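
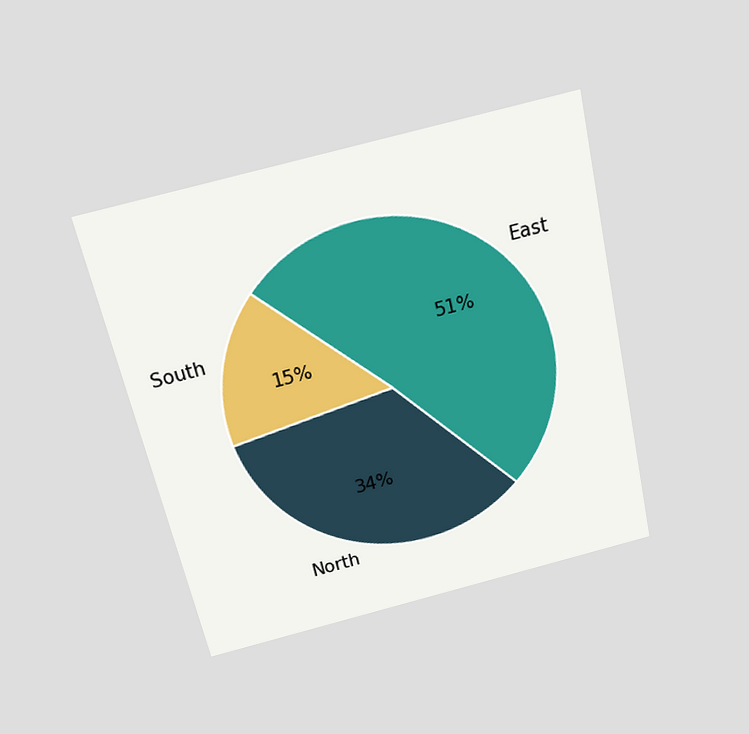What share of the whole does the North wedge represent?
The chart is tilted about 13° counter-clockwise and viewed slightly from above. The North slice takes up 34% of the pie.

34%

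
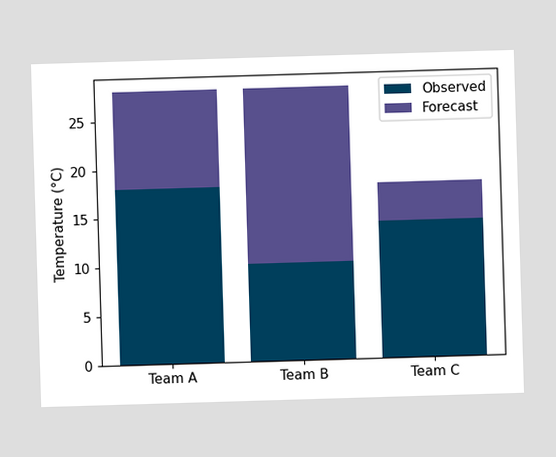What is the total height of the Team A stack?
28°C

The Team A stack's top reaches 28°C on the y-axis.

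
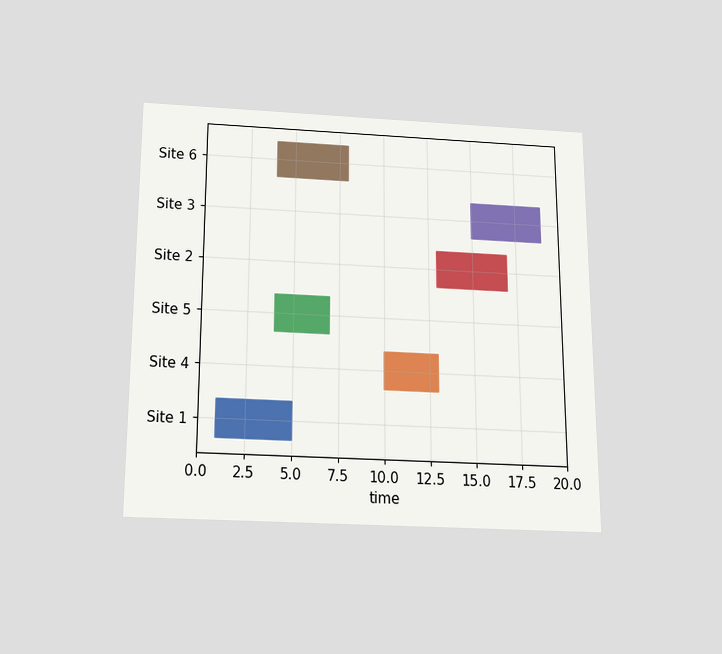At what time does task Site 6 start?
4

The chart is viewed slightly from below. The Site 6 bar begins at t=4.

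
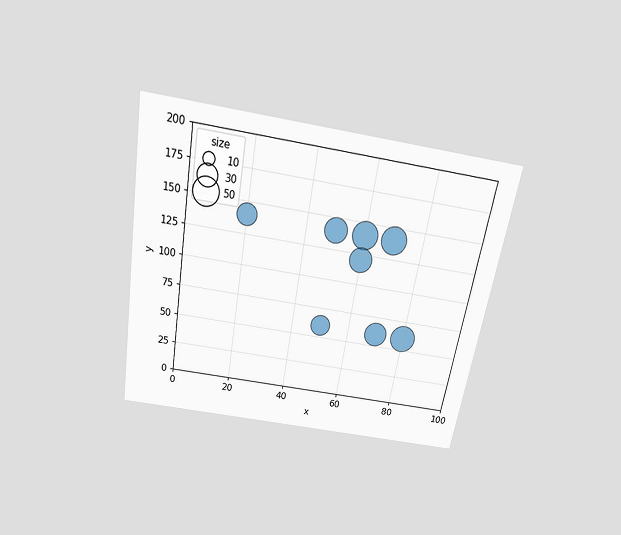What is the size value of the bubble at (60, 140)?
The chart is tilted about 10° clockwise and viewed slightly from above. Matching the bubble at (60, 140) against the size legend gives 50.

50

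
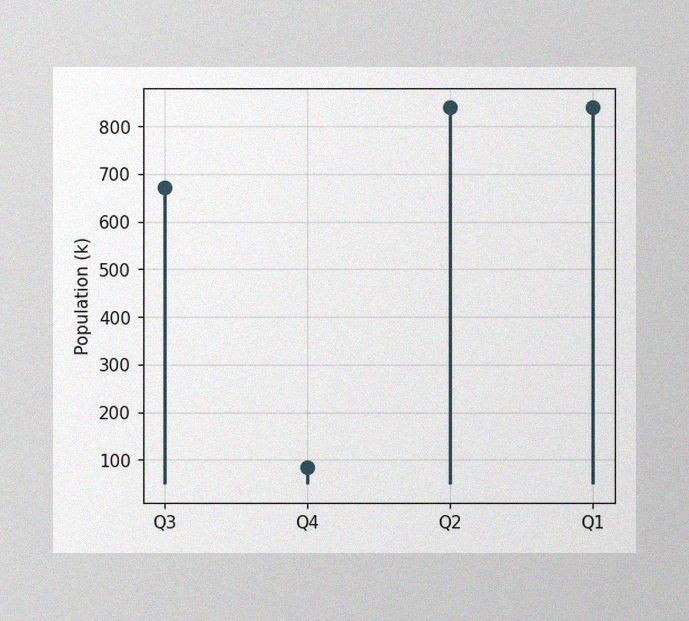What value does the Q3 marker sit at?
672k

The image has some photo noise and uneven lighting. The Q3 marker sits at 672k.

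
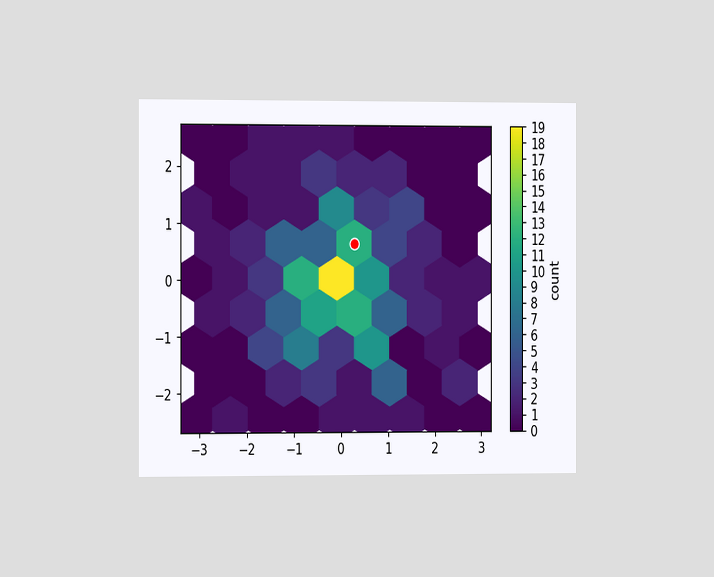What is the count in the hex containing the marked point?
The chart is viewed slightly from the left. The marked hex reads 12 on the colorbar.

12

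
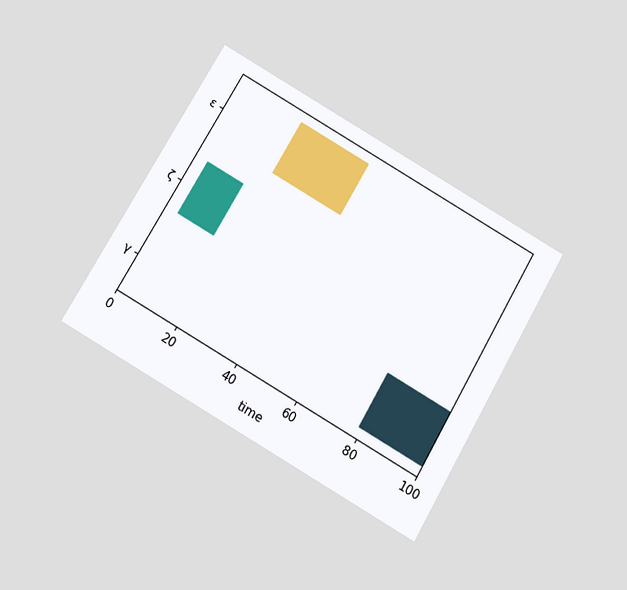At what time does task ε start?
22

The chart is tilted about 30° clockwise and viewed slightly from below. The ε bar begins at t=22.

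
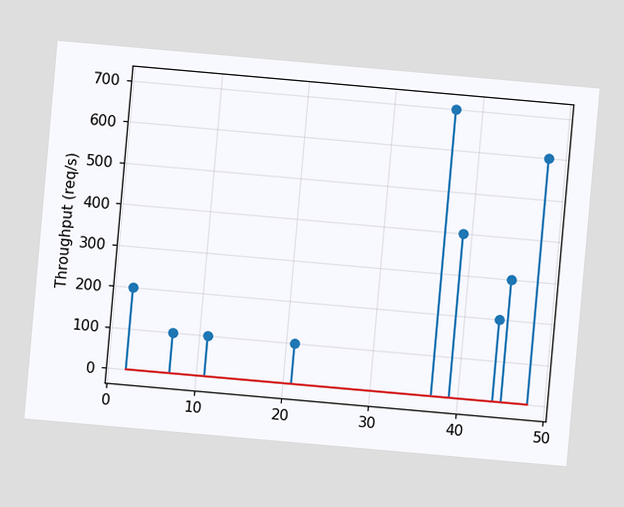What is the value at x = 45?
300req/s

The chart is tilted about 5° clockwise. The stem at x=45 reaches 300req/s.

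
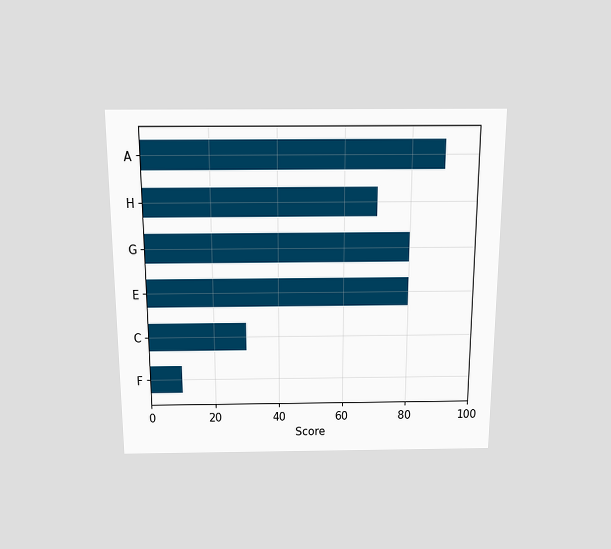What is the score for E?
The chart is viewed slightly from above. Reading along the chart's x-axis, the E bar reaches 80.

80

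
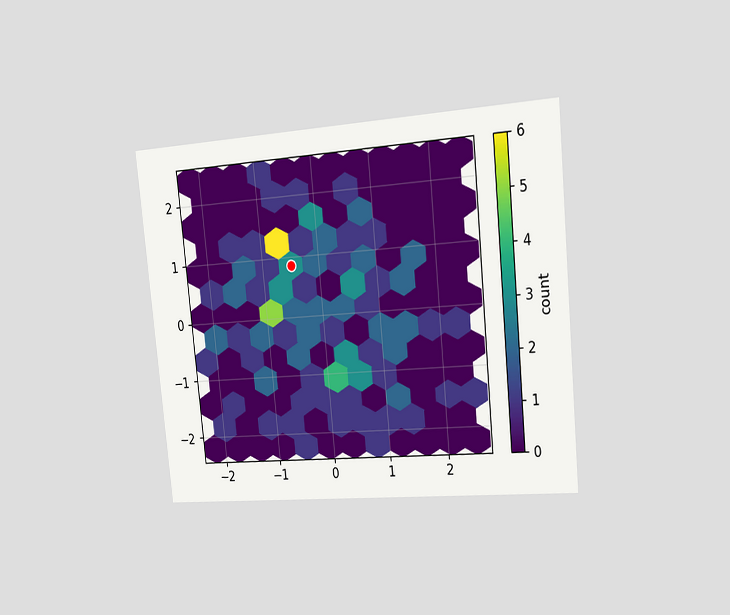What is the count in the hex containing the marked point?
The chart is tilted about 6° counter-clockwise and viewed slightly from the right. The marked hex reads 3 on the colorbar.

3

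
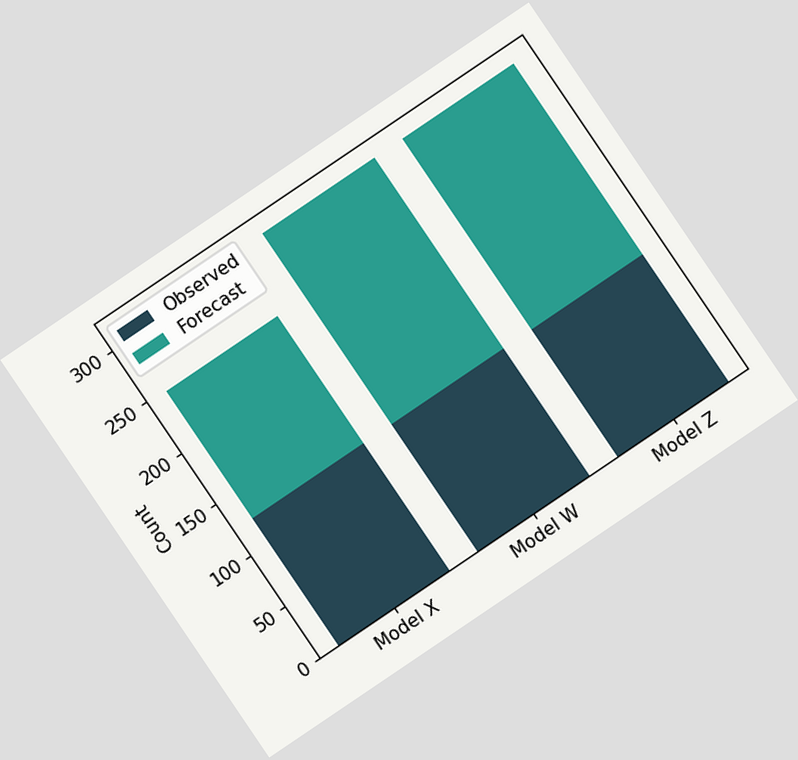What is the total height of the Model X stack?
The chart is tilted about 34° counter-clockwise. The Model X stack's top reaches 248 on the y-axis.

248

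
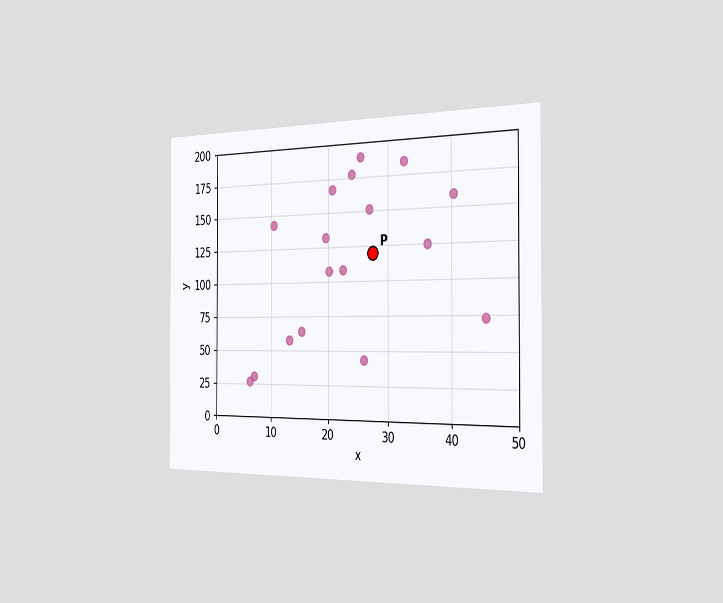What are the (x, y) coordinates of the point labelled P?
The chart is viewed slightly from the right. Following the gridlines from P to each axis, P sits at (27.5, 120).

(27.5, 120)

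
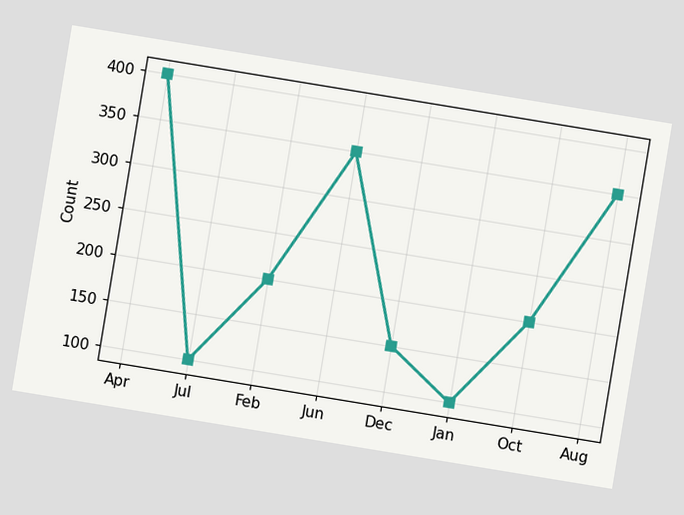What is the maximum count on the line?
The chart is tilted about 9° clockwise. The highest point is at Apr, and reading across to the y-axis gives 400.

400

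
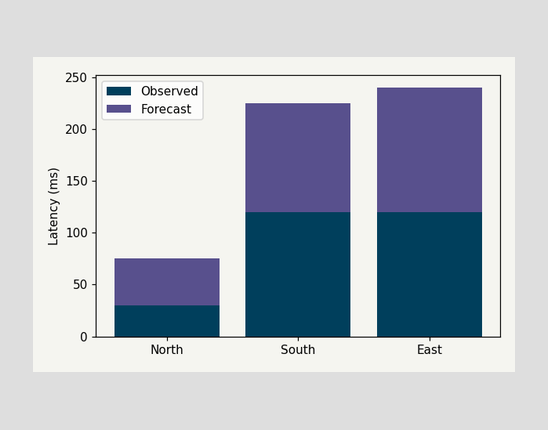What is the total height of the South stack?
The South stack's top reaches 225ms on the y-axis.

225ms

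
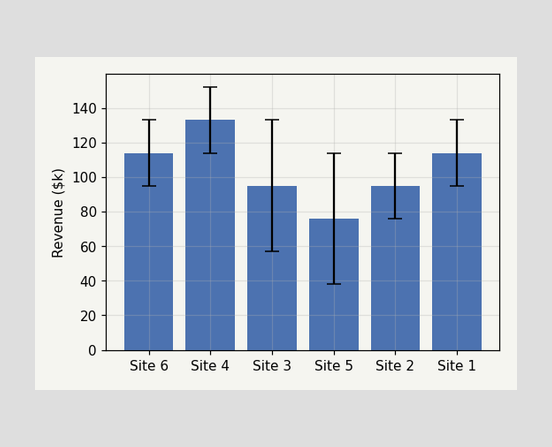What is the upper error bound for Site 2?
$114k

The Site 2 bar's upper whisker reaches $114k.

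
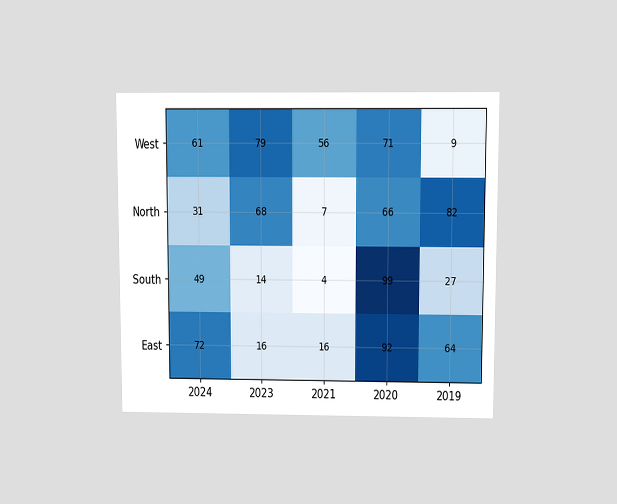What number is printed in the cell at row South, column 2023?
The chart is viewed slightly from above. The (South, 2023) cell reads 14.

14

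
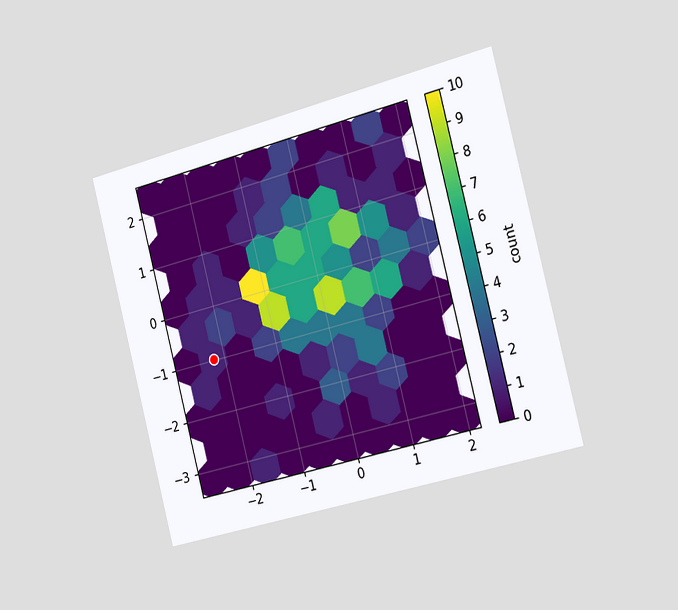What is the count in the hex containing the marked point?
The chart is tilted about 14° counter-clockwise and viewed slightly from the right. The marked hex reads 1 on the colorbar.

1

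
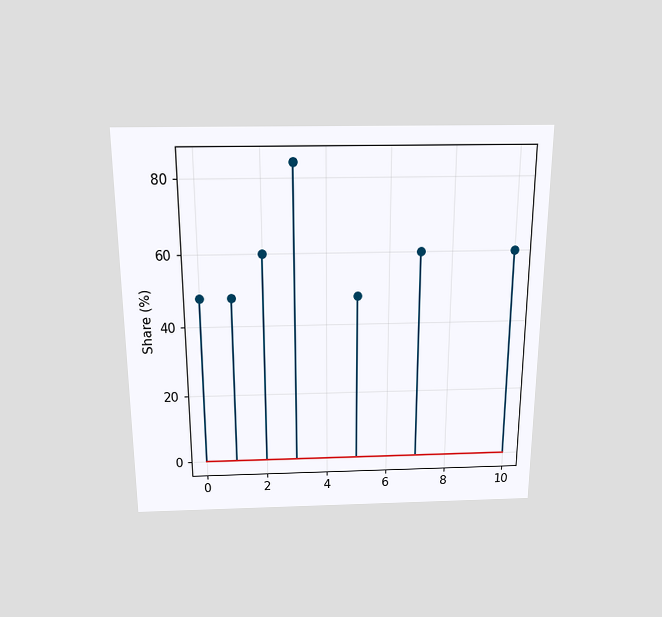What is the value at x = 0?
48%

The chart is viewed slightly from above. The stem at x=0 reaches 48%.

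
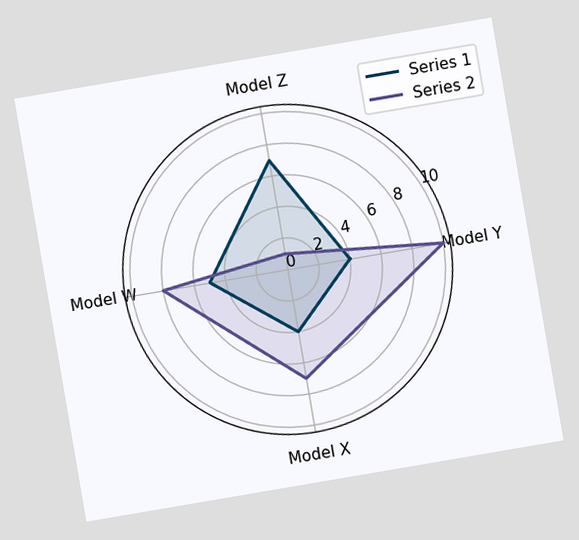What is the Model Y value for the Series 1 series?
4

The chart is tilted about 10° counter-clockwise. On the Model Y axis, Series 1 reaches 4.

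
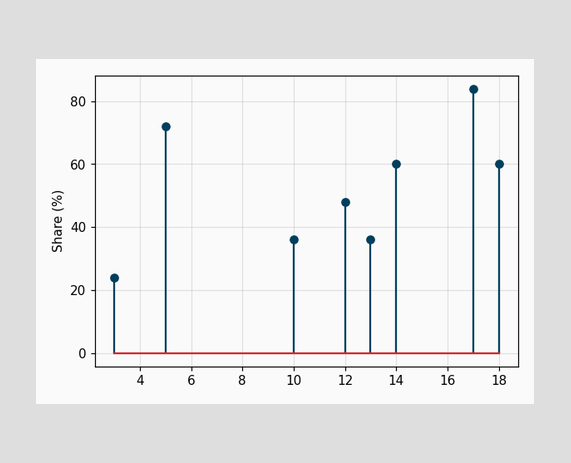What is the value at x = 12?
48%

The stem at x=12 reaches 48%.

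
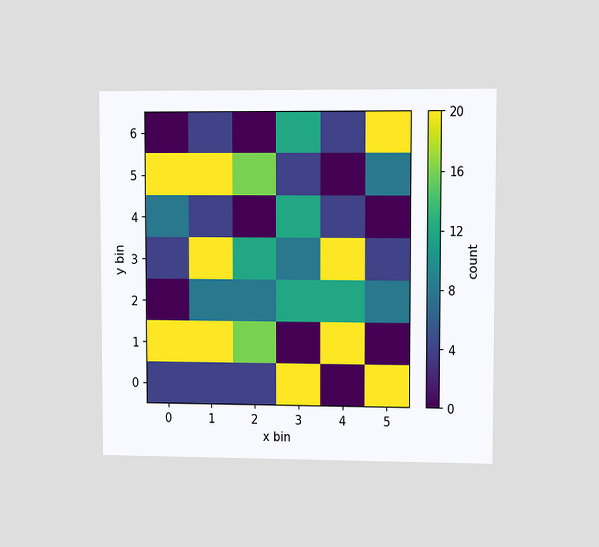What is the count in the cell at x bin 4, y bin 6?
The chart is viewed at a slight angle. Matching the cell (4, 6) against the colorbar gives 4.

4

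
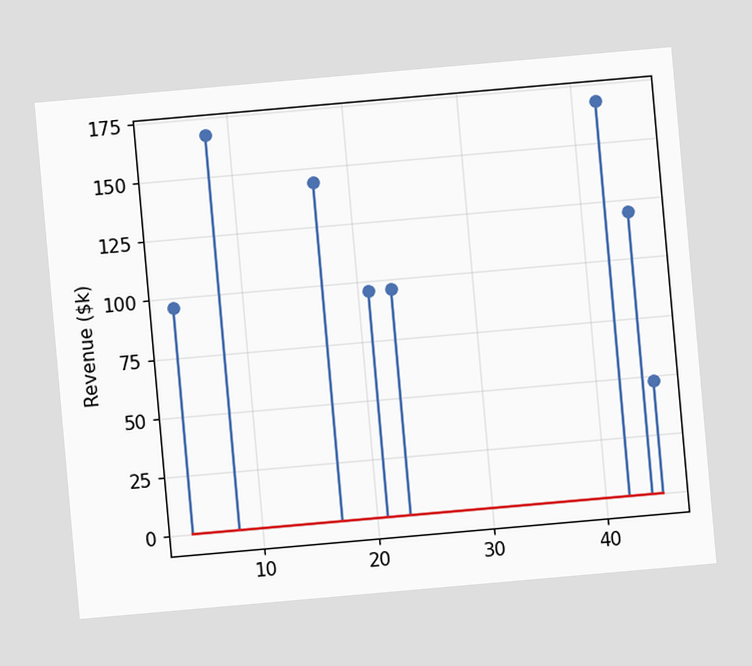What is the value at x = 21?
The chart is tilted about 5° counter-clockwise. The stem at x=21 reaches $96k.

$96k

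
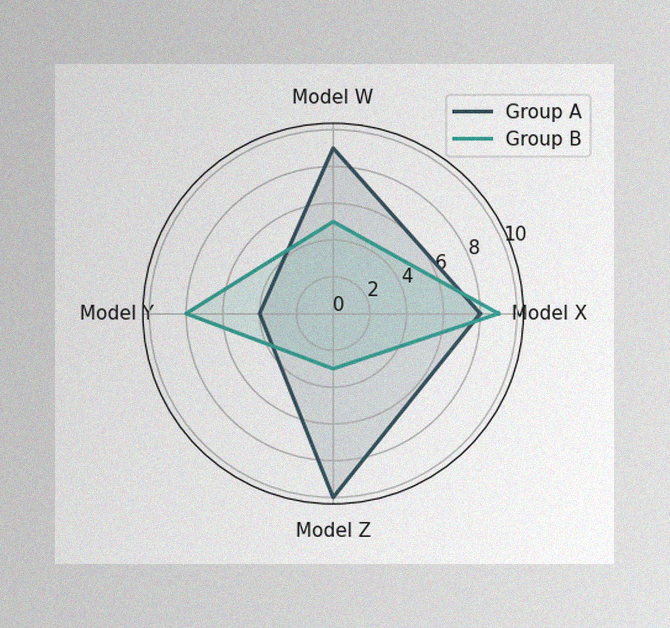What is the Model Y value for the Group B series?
8

The image has some photo noise and uneven lighting. On the Model Y axis, Group B reaches 8.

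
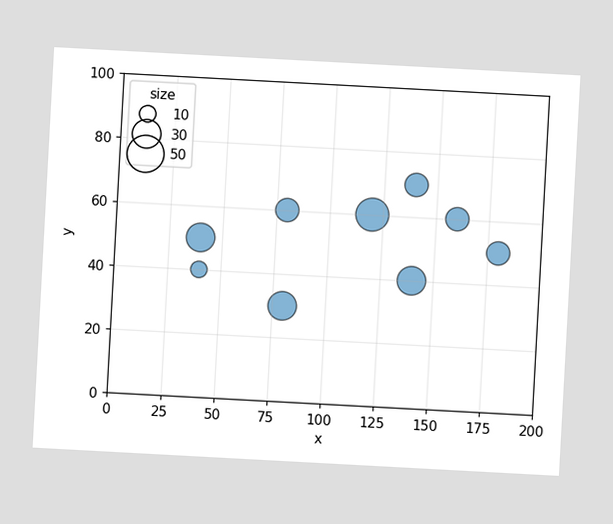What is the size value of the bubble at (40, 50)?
The chart is tilted about 3° clockwise. Matching the bubble at (40, 50) against the size legend gives 30.

30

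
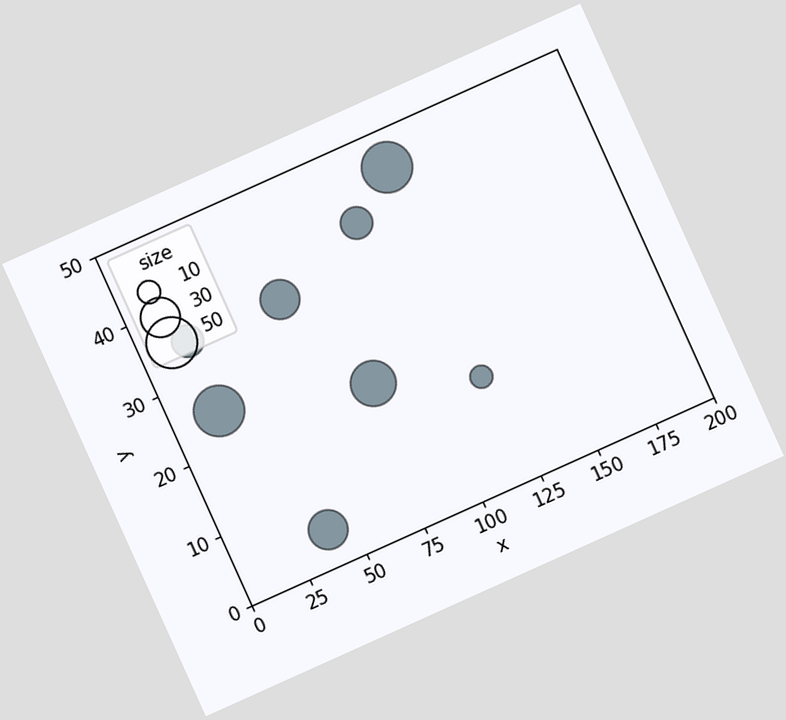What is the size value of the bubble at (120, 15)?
10

The chart is tilted about 24° counter-clockwise. Matching the bubble at (120, 15) against the size legend gives 10.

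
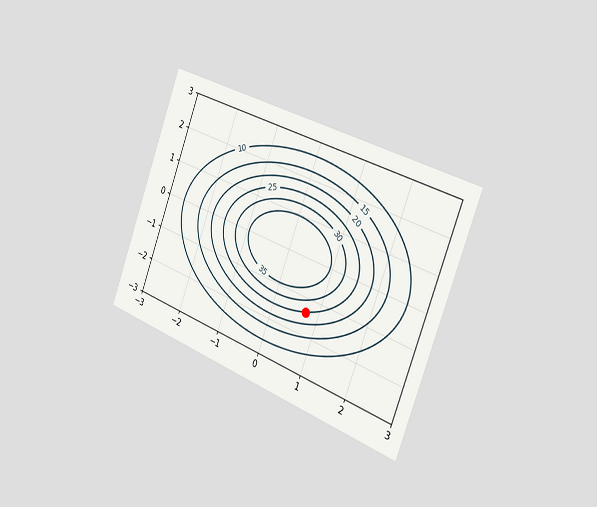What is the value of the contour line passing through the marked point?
25

The chart is tilted about 21° clockwise and viewed slightly from the right. The marked point sits on the contour labelled 25.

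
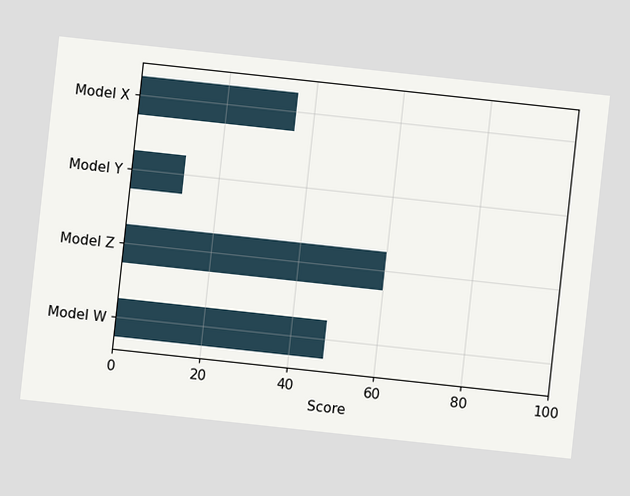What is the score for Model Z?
60

The chart is tilted about 6° clockwise. Reading along the chart's x-axis, the Model Z bar reaches 60.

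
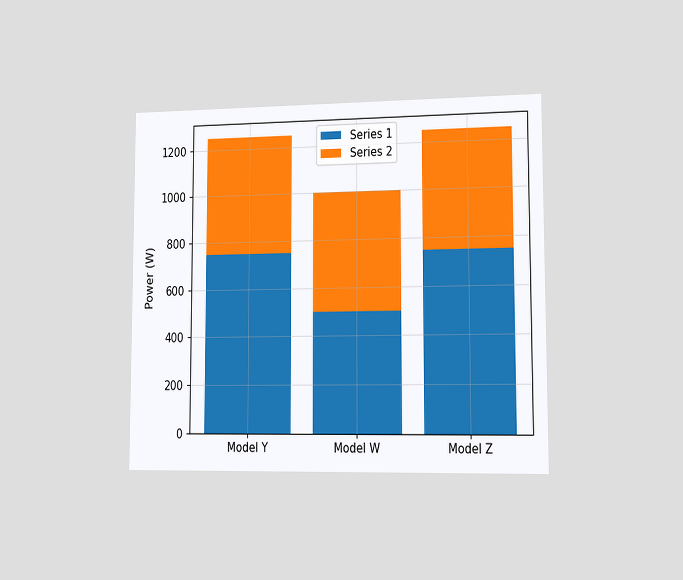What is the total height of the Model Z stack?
1250W

The chart is viewed slightly from the right. The Model Z stack's top reaches 1250W on the y-axis.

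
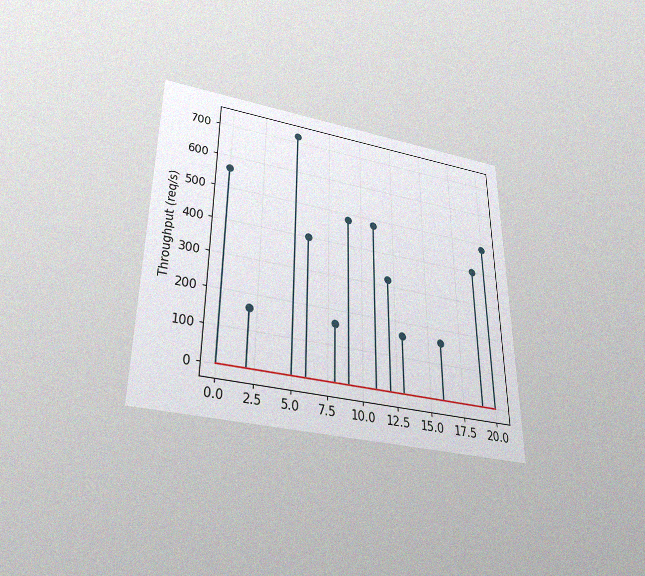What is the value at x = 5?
The chart is viewed slightly from below, with some photo noise. The stem at x=5 reaches 720req/s.

720req/s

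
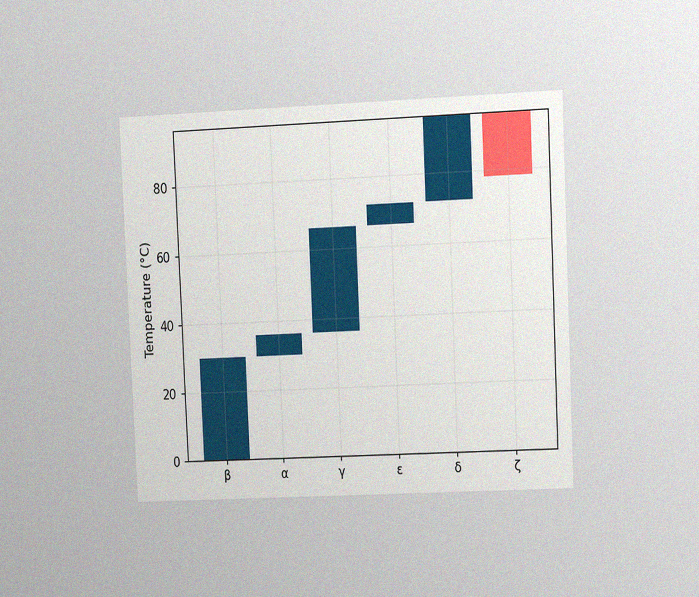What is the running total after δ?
96°C

The chart is tilted about 3° counter-clockwise and viewed at a slight angle, with some photo noise. After δ the running total reaches 96°C.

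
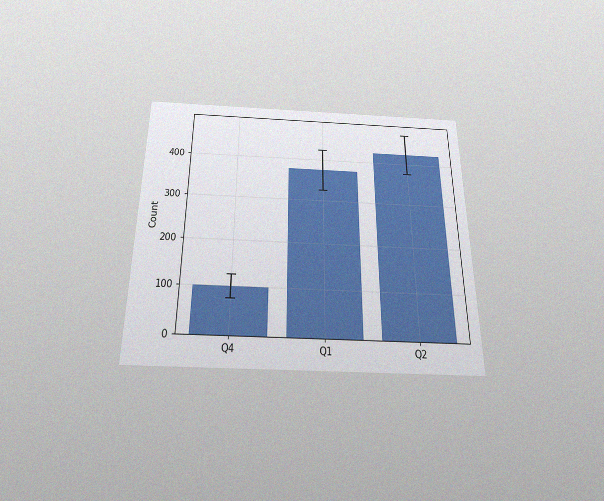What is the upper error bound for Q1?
The chart is viewed slightly from below, with some photo noise. The Q1 bar's upper whisker reaches 425.

425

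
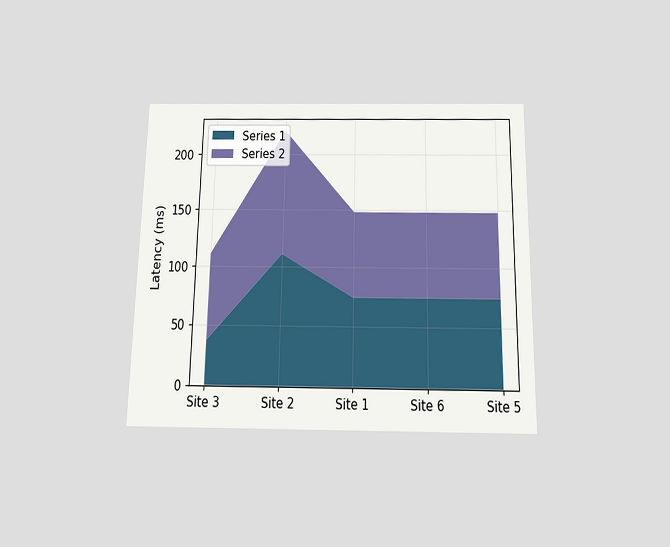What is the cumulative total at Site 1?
148ms

The chart is viewed slightly from below. The stacked total at Site 1 reaches 148ms.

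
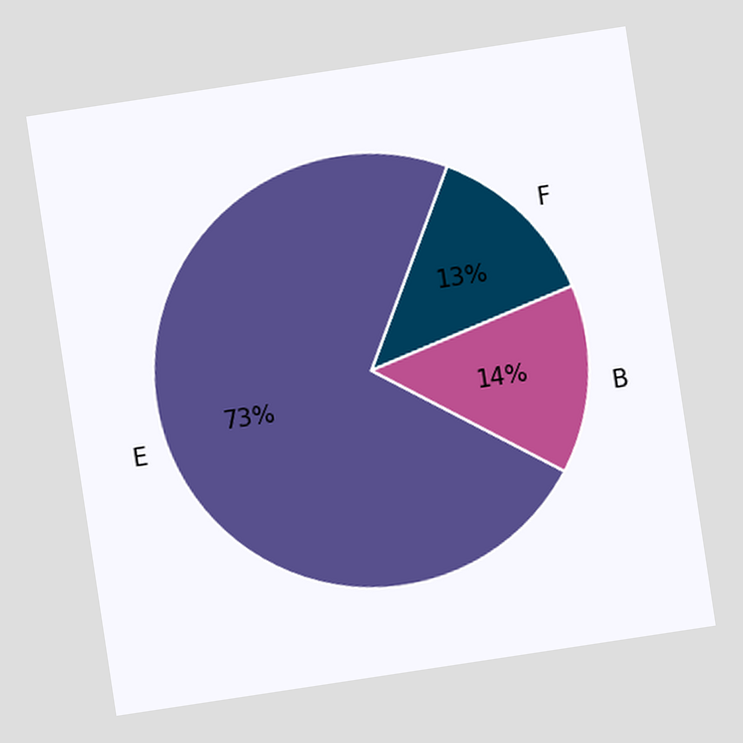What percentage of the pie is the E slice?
The chart is tilted about 9° counter-clockwise. The E slice takes up 73% of the pie.

73%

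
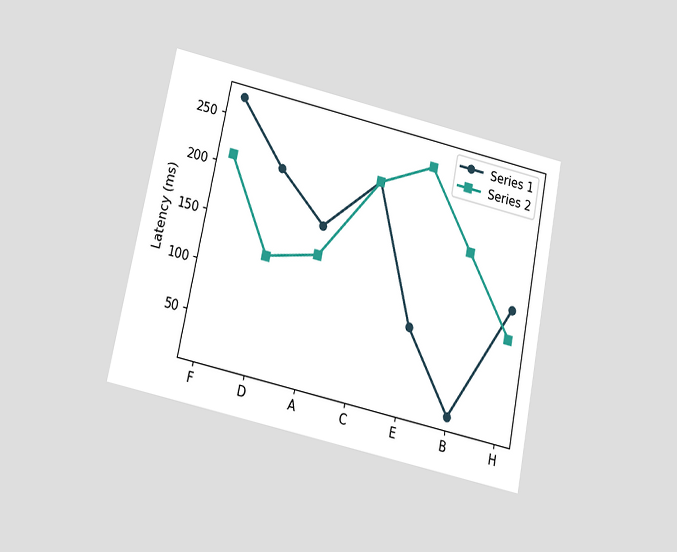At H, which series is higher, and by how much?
The chart is tilted about 11° clockwise and viewed slightly from below. At H, Series 1 sits above the other line by 30ms.

Series 1, by 30ms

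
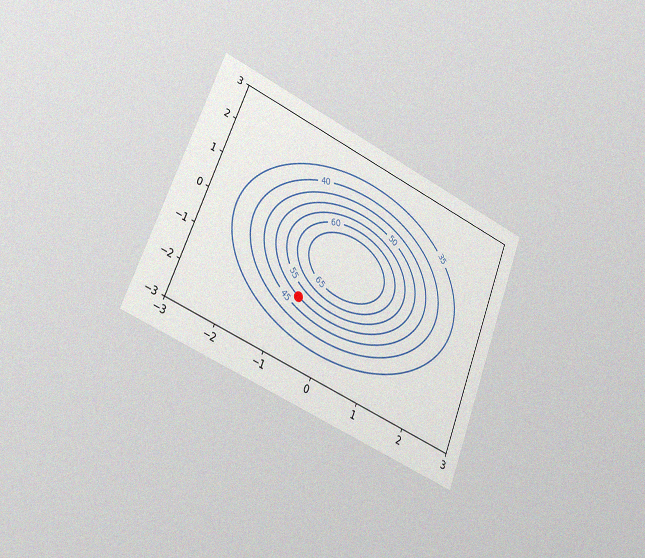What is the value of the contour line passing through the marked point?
50

The chart is tilted about 22° clockwise and viewed slightly from the left, with some photo noise. The marked point sits on the contour labelled 50.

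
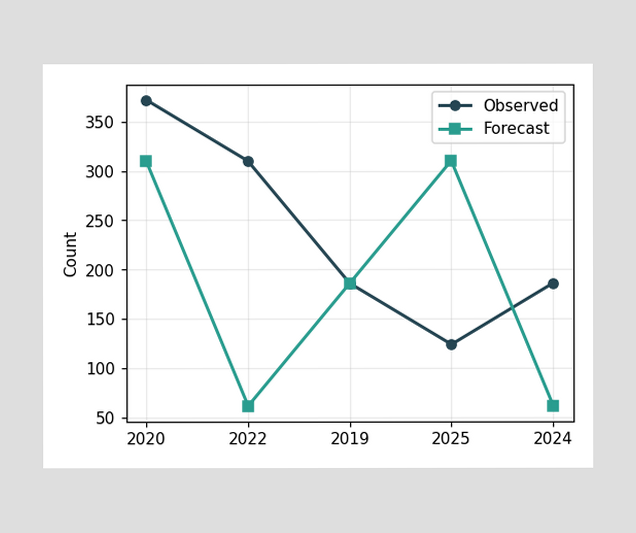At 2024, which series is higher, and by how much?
At 2024, Observed sits above the other line by 124.

Observed, by 124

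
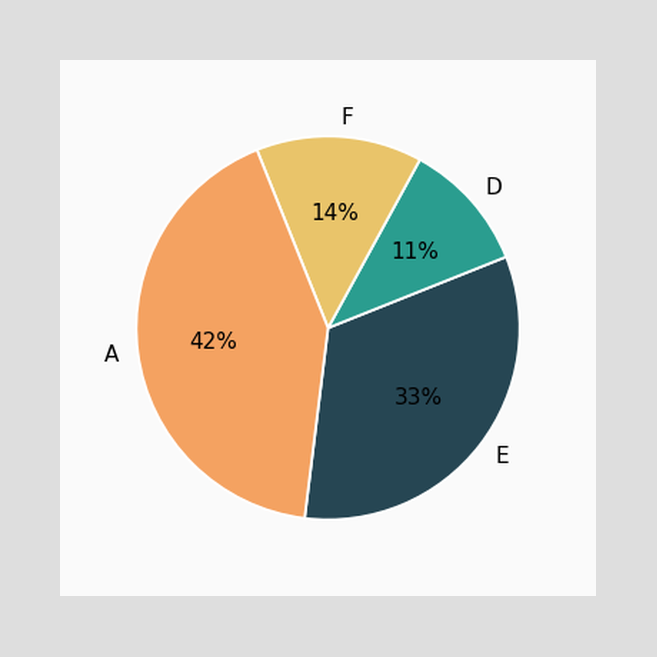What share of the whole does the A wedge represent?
42%

The A slice takes up 42% of the pie.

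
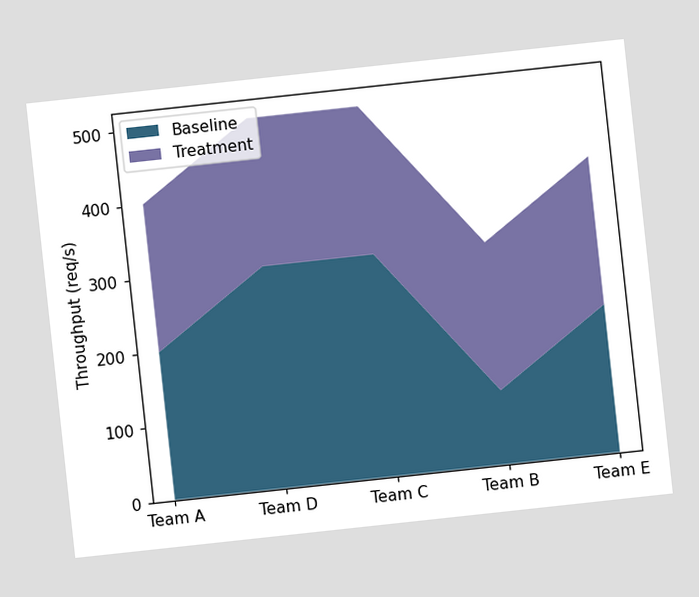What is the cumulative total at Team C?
500req/s

The chart is tilted about 6° counter-clockwise. The stacked total at Team C reaches 500req/s.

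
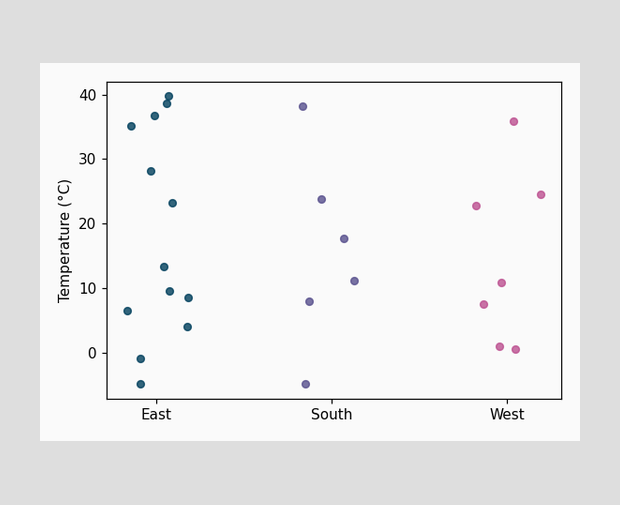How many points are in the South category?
6

Counting the markers in the South column gives 6.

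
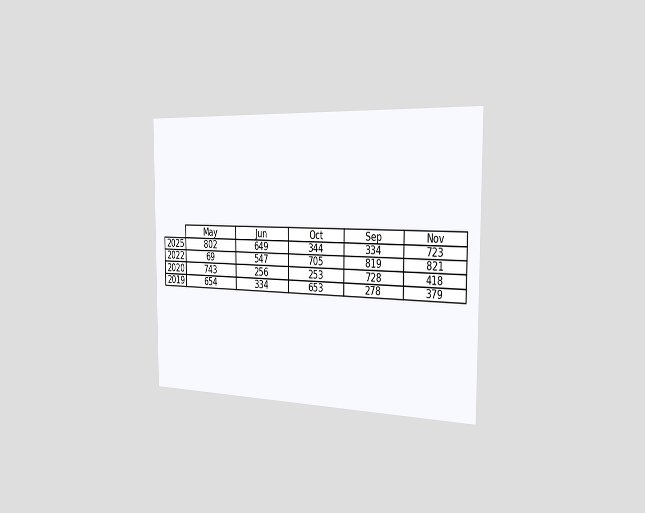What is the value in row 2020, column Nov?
The chart is viewed slightly from the right. The (2020, Nov) cell reads 418.

418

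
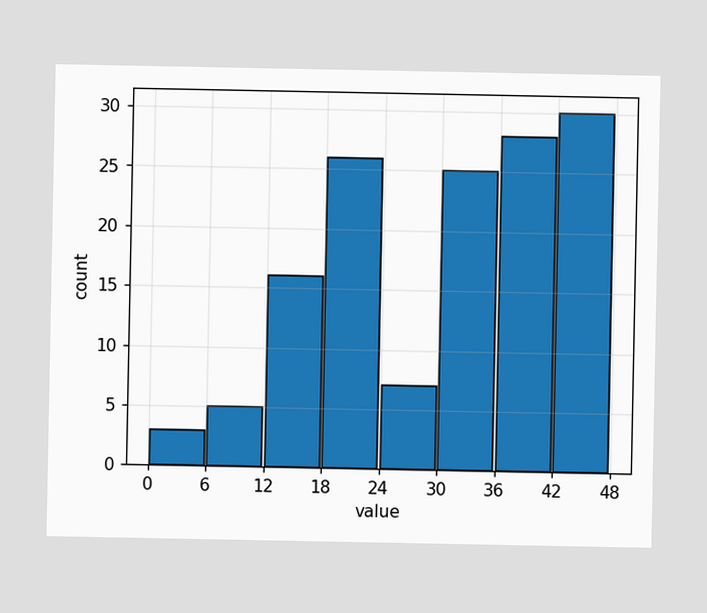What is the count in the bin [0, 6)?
The [0, 6) bin has height 3.

3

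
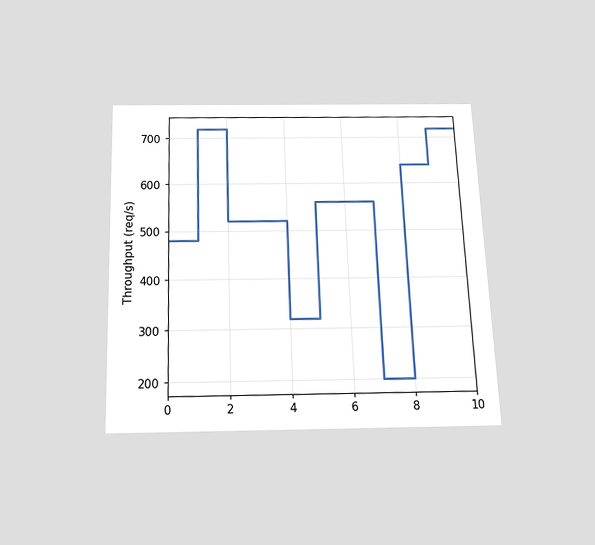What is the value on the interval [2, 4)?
520req/s

The chart is tilted about 2° counter-clockwise and viewed slightly from below. On [2, 4) the step sits at 520req/s.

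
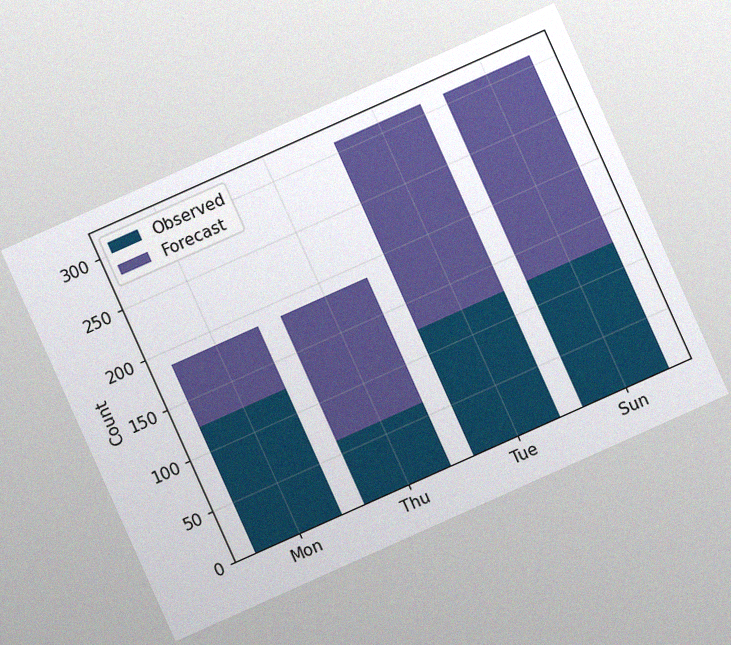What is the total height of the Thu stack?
186

The chart is tilted about 24° counter-clockwise, with some photo noise. The Thu stack's top reaches 186 on the y-axis.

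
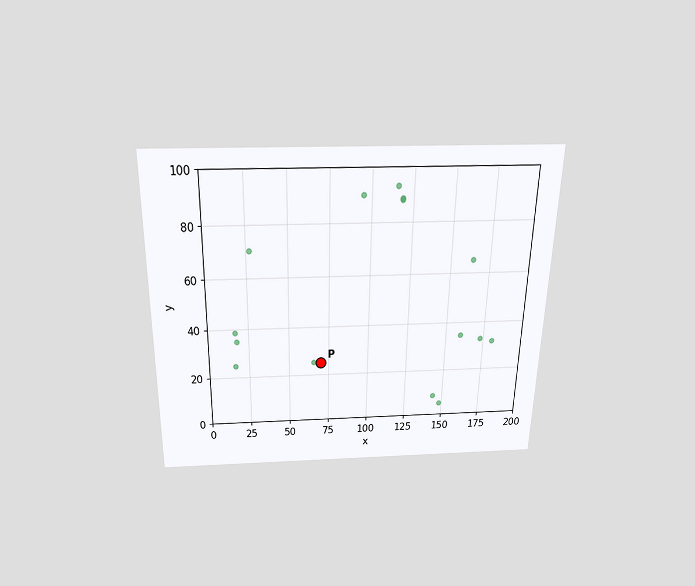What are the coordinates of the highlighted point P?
(70, 25)

The chart is viewed slightly from above. Following the gridlines from P to each axis, P sits at (70, 25).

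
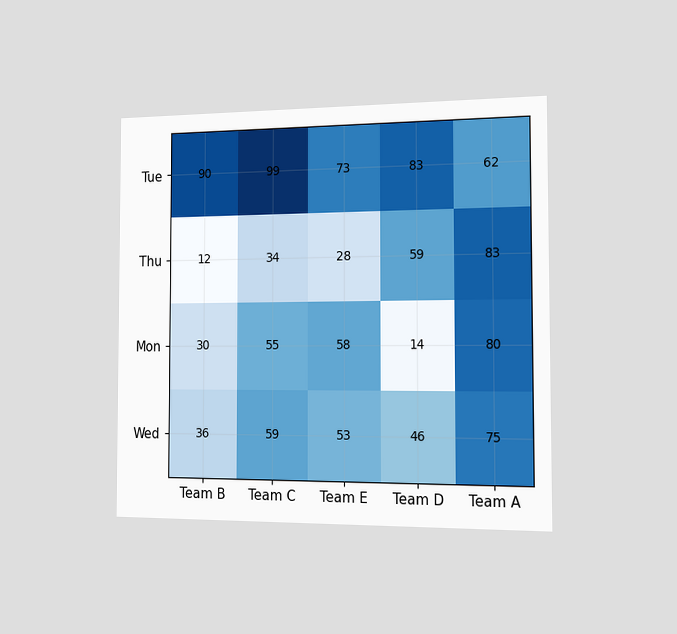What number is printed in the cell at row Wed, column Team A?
75

The chart is viewed slightly from the right. The (Wed, Team A) cell reads 75.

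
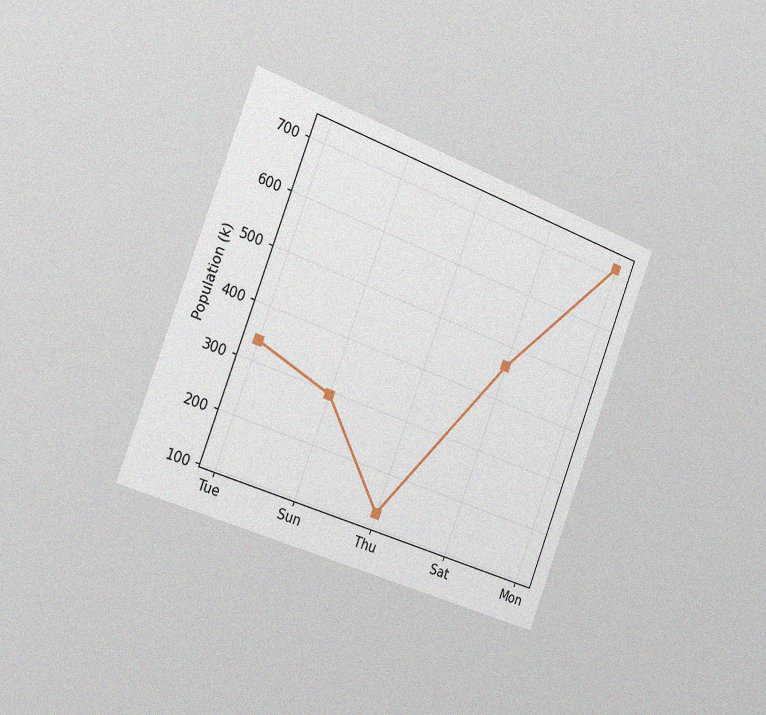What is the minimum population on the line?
126k

The chart is tilted about 21° clockwise and viewed slightly from the left, with some photo noise. The lowest point is at Thu, and reading across to the y-axis gives 126k.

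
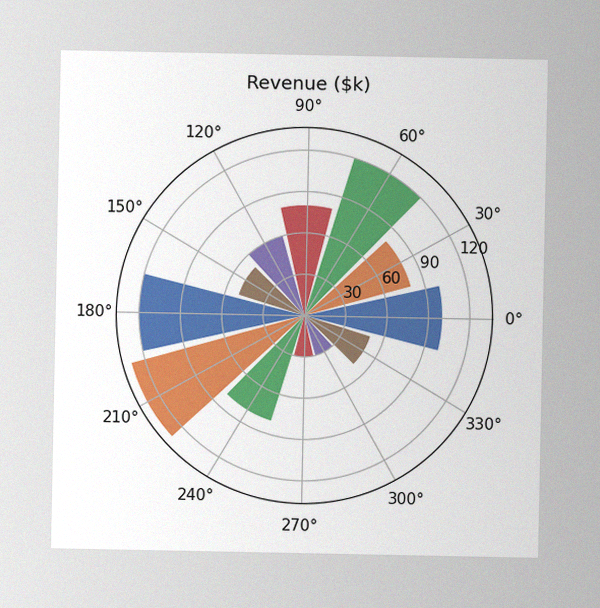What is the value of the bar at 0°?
$100k

The image has some photo noise and uneven lighting. The bar at 0° reaches $100k on the radial axis.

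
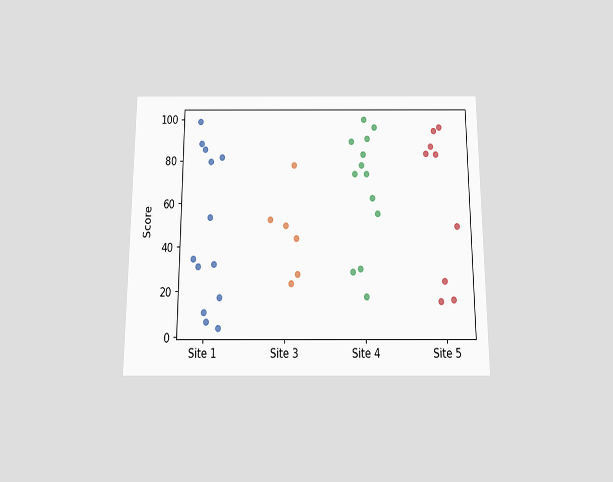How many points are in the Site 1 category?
The chart is viewed slightly from below. Counting the markers in the Site 1 column gives 13.

13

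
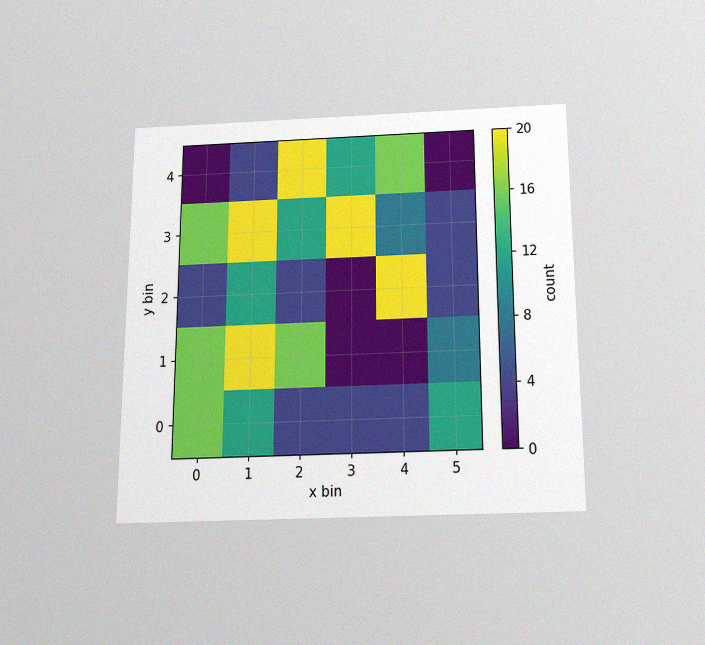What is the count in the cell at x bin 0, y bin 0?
The chart is viewed slightly from below, with some photo noise. Matching the cell (0, 0) against the colorbar gives 16.

16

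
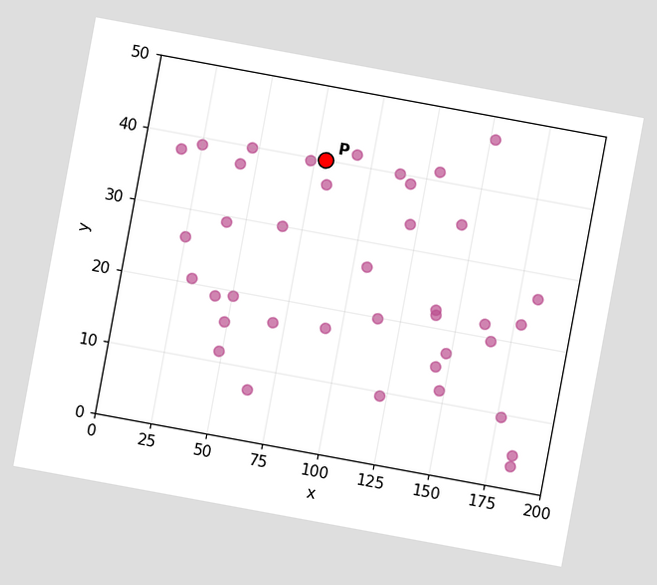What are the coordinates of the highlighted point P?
(80, 40)

The chart is tilted about 10° clockwise. Following the gridlines from P to each axis, P sits at (80, 40).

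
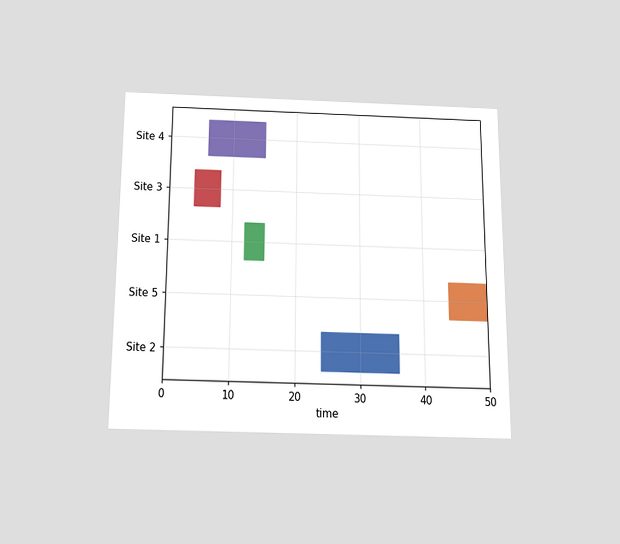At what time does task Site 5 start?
44

The chart is viewed slightly from below. The Site 5 bar begins at t=44.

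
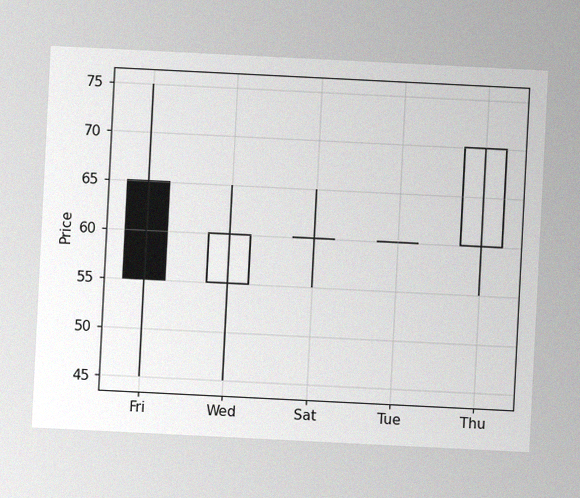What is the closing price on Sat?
60

The chart is tilted about 3° clockwise, with some photo noise. The Sat candle closes at 60.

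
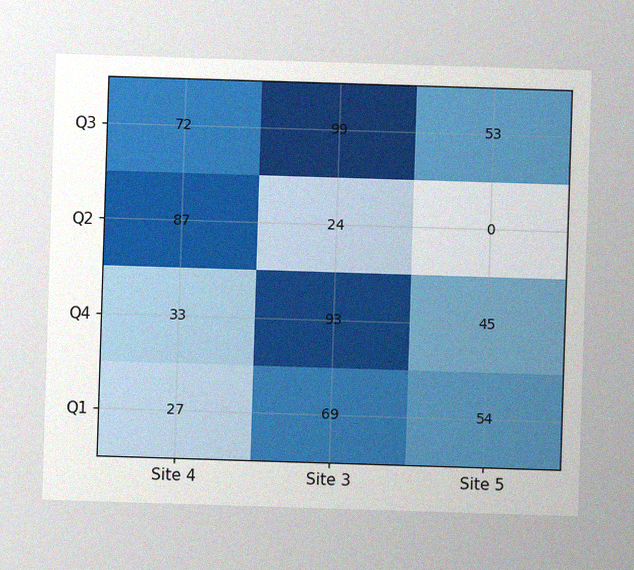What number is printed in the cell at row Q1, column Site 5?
54

The image has some photo noise and uneven lighting. The (Q1, Site 5) cell reads 54.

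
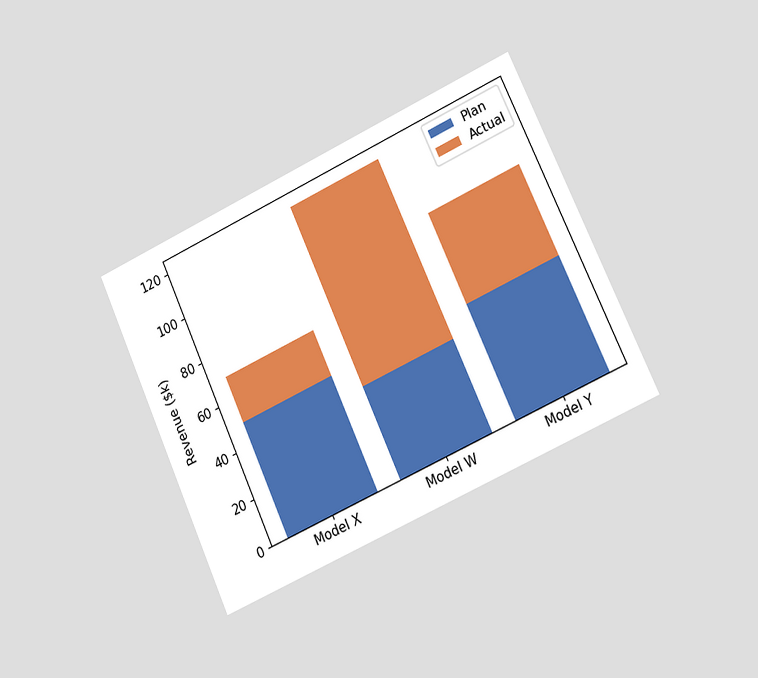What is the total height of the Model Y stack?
$90k

The chart is tilted about 25° counter-clockwise and viewed slightly from the right. The Model Y stack's top reaches $90k on the y-axis.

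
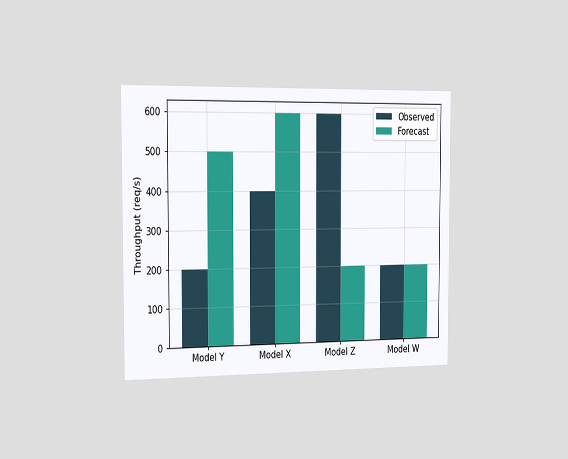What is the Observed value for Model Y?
200req/s

The chart is viewed slightly from the left. The Observed bar at Model Y reaches 200req/s on the y-axis.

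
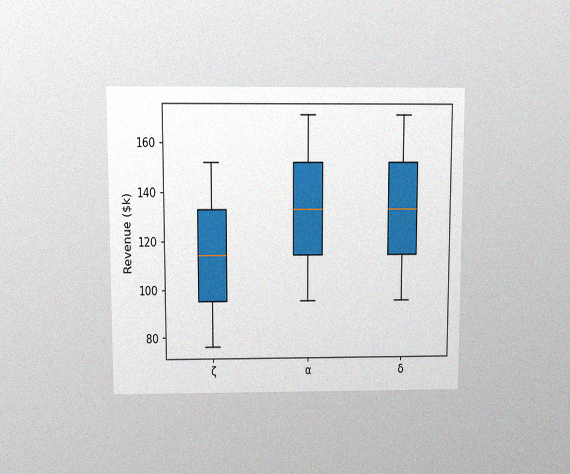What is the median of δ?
The chart is viewed slightly from above, with some photo noise. The median line in the δ box sits at $133k.

$133k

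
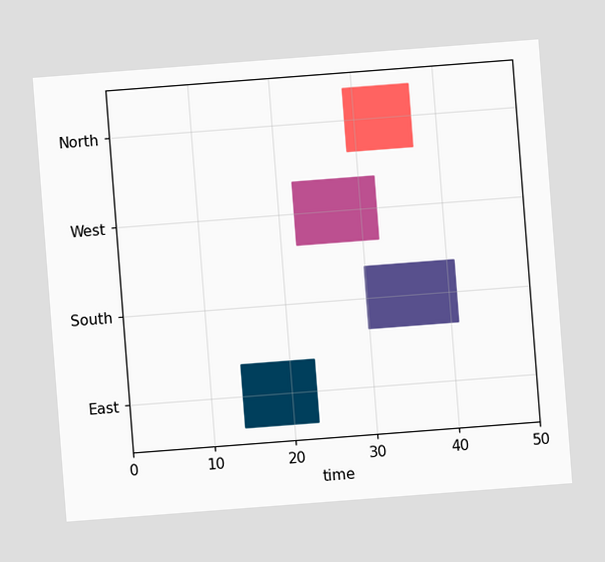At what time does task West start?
22

The chart is tilted about 4° counter-clockwise. The West bar begins at t=22.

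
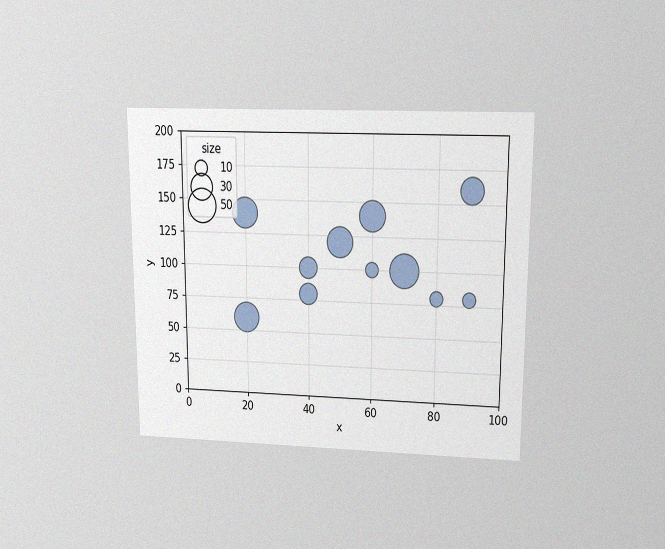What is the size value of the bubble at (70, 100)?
The chart is viewed slightly from above, with some photo noise. Matching the bubble at (70, 100) against the size legend gives 50.

50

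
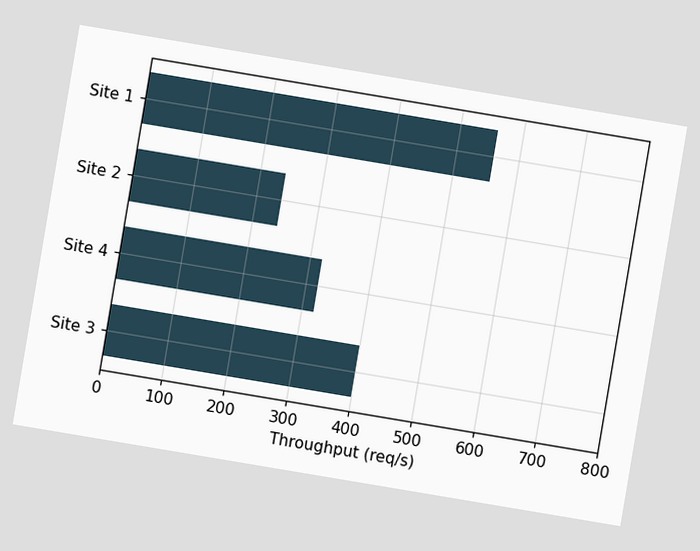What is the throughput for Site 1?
The chart is tilted about 10° clockwise. Reading along the chart's x-axis, the Site 1 bar reaches 560req/s.

560req/s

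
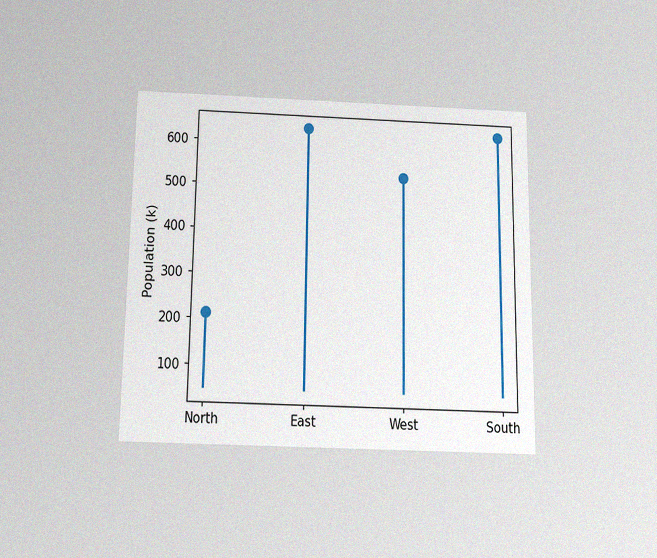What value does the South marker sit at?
636k

The chart is viewed slightly from below, with some photo noise. The South marker sits at 636k.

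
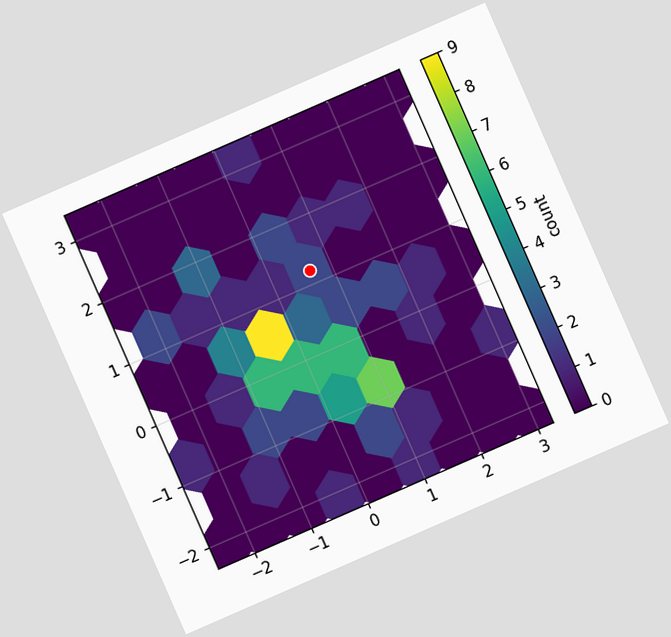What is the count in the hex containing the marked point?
2

The chart is tilted about 24° counter-clockwise. The marked hex reads 2 on the colorbar.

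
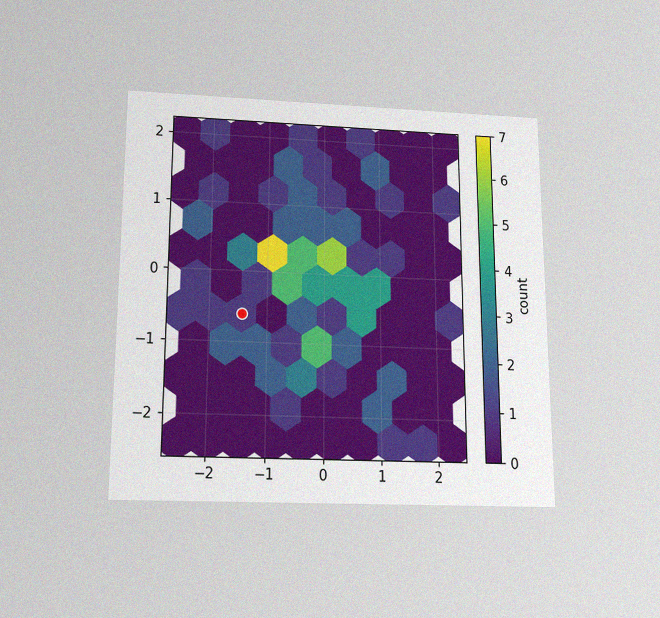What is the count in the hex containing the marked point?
The chart is viewed slightly from below, with some photo noise. The marked hex reads 1 on the colorbar.

1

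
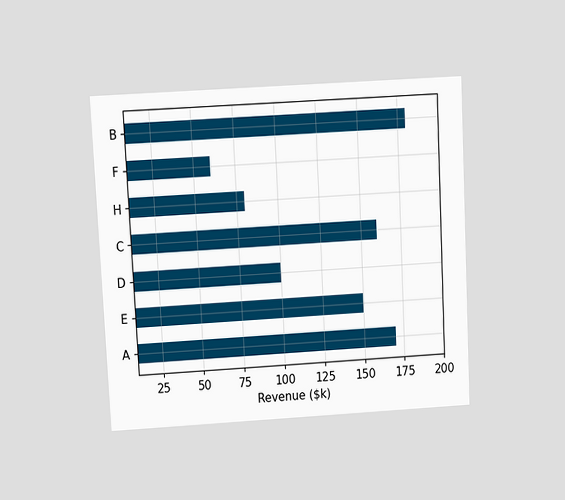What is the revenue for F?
The chart is tilted about 3° counter-clockwise and viewed slightly from above. Reading along the chart's x-axis, the F bar reaches $60k.

$60k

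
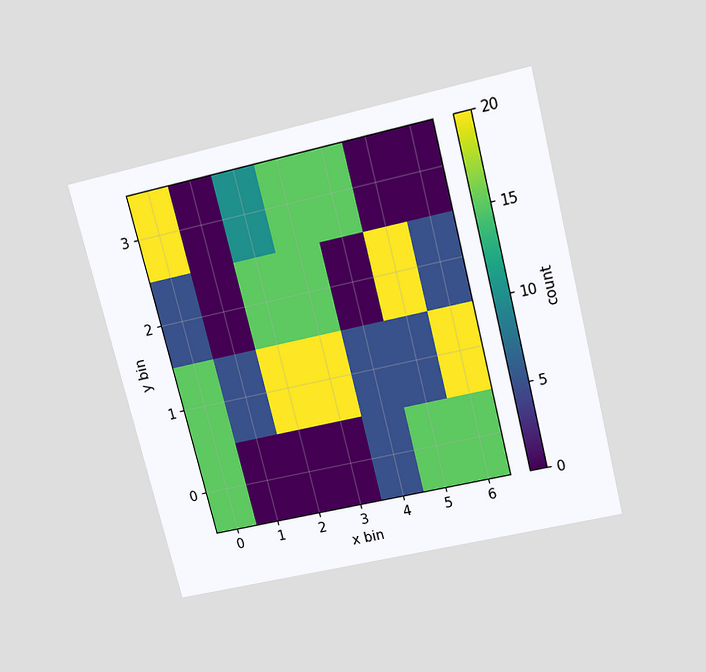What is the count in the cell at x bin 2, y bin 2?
The chart is tilted about 14° counter-clockwise and viewed slightly from above. Matching the cell (2, 2) against the colorbar gives 15.

15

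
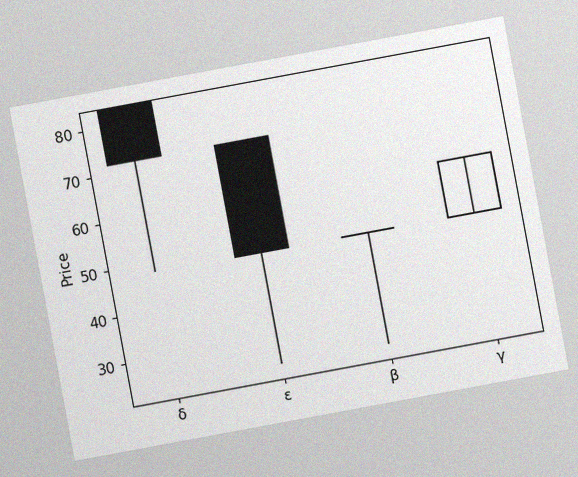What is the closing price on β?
The chart is tilted about 11° counter-clockwise, with some photo noise. The β candle closes at 48.

48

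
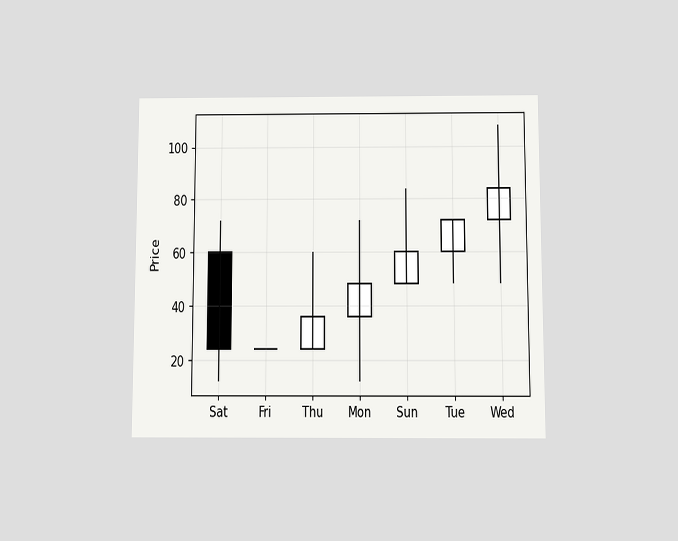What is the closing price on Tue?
The chart is viewed slightly from below. The Tue candle closes at 72.

72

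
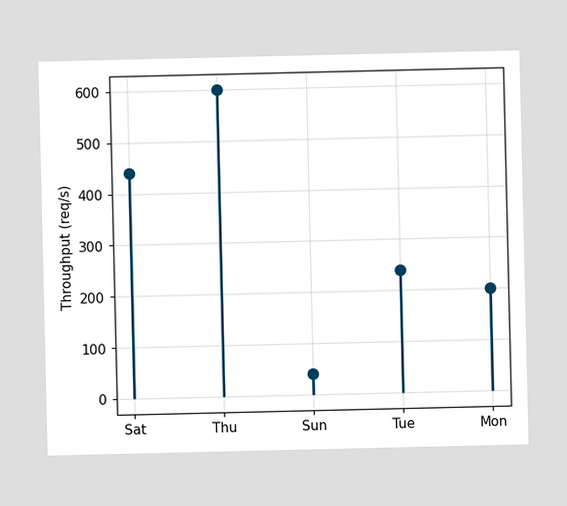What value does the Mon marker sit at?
The Mon marker sits at 200req/s.

200req/s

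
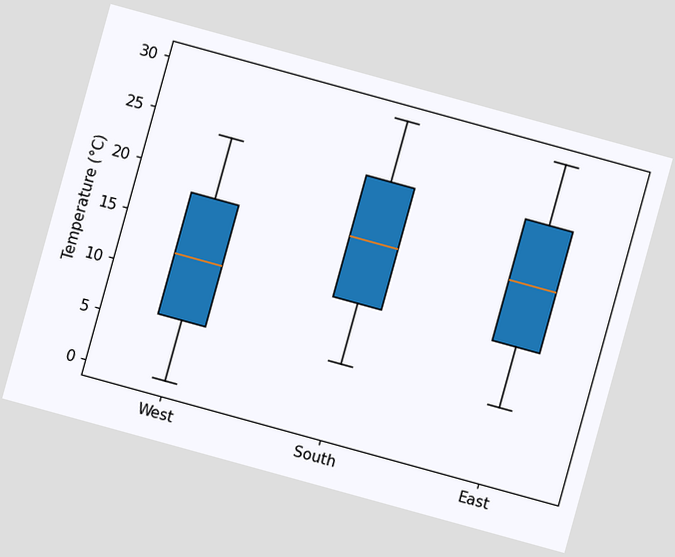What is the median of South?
The chart is tilted about 15° clockwise. The median line in the South box sits at 18°C.

18°C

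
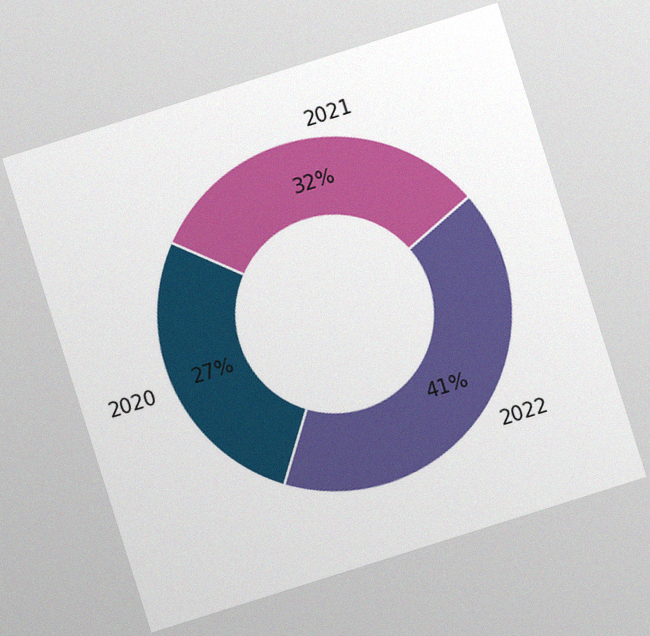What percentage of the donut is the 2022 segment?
The chart is tilted about 17° counter-clockwise, with some photo noise. The 2022 segment takes up 41% of the ring.

41%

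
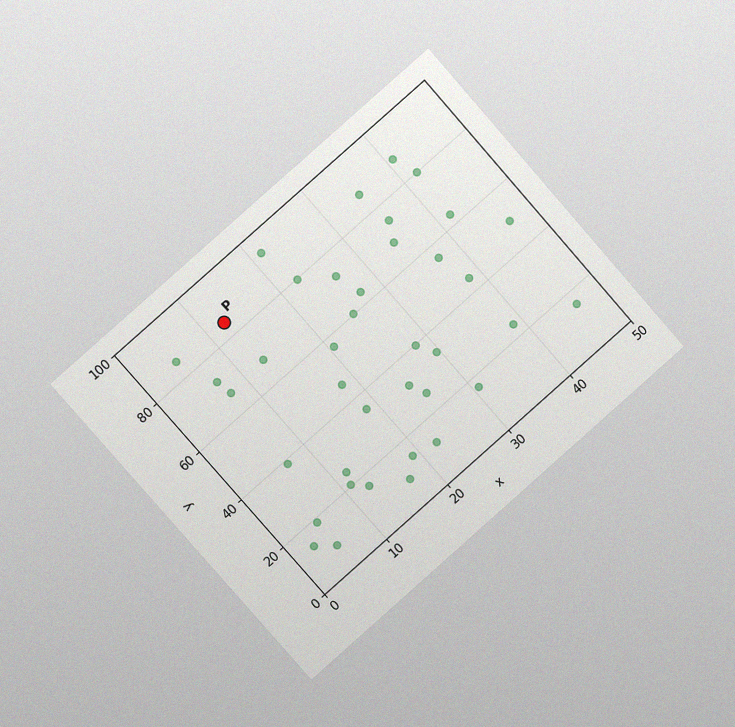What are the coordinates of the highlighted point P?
(12.5, 85)

The chart is tilted about 41° counter-clockwise and viewed at a slight angle, with some photo noise. Following the gridlines from P to each axis, P sits at (12.5, 85).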